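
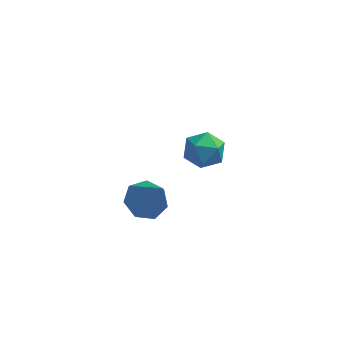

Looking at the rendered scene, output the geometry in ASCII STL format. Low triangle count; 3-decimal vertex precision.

solid 
facet normal 0.443 0.860 -0.252
outer loop
vertex 4.043 3.725 -3.9
vertex 3.65 4.124 -3.23
vertex 4.433 3.753 -3.119
endloop
endfacet
facet normal 0.848 0.303 -0.434
outer loop
vertex 4.043 3.725 -3.9
vertex 4.433 3.753 -3.119
vertex 4.453 3.019 -3.591
endloop
endfacet
facet normal 0.469 -0.111 -0.876
outer loop
vertex 4.043 3.725 -3.9
vertex 4.453 3.019 -3.591
vertex 3.683 2.936 -3.993
endloop
endfacet
facet normal -0.171 0.192 -0.966
outer loop
vertex 4.043 3.725 -3.9
vertex 3.683 2.936 -3.993
vertex 3.187 3.618 -3.77
endloop
endfacet
facet normal -0.187 0.792 -0.581
outer loop
vertex 4.043 3.725 -3.9
vertex 3.187 3.618 -3.77
vertex 3.65 4.124 -3.23
endloop
endfacet
facet normal 0.985 -0.074 0.157
outer loop
vertex 4.453 3.019 -3.591
vertex 4.433 3.753 -3.119
vertex 4.313 2.982 -2.73
endloop
endfacet
facet normal 0.329 0.829 0.452
outer loop
vertex 4.433 3.753 -3.119
vertex 3.65 4.124 -3.23
vertex 3.817 3.664 -2.507
endloop
endfacet
facet normal -0.691 0.719 -0.081
outer loop
vertex 3.65 4.124 -3.23
vertex 3.187 3.618 -3.77
vertex 3.047 3.581 -2.909
endloop
endfacet
facet normal -0.663 -0.252 -0.704
outer loop
vertex 3.187 3.618 -3.77
vertex 3.683 2.936 -3.993
vertex 3.067 2.847 -3.381
endloop
endfacet
facet normal 0.371 -0.742 -0.558
outer loop
vertex 3.683 2.936 -3.993
vertex 4.453 3.019 -3.591
vertex 3.85 2.476 -3.27
endloop
endfacet
facet normal 0.171 -0.192 0.966
outer loop
vertex 3.457 2.875 -2.6
vertex 4.313 2.982 -2.73
vertex 3.817 3.664 -2.507
endloop
endfacet
facet normal -0.469 0.111 0.876
outer loop
vertex 3.457 2.875 -2.6
vertex 3.817 3.664 -2.507
vertex 3.047 3.581 -2.909
endloop
endfacet
facet normal -0.848 -0.303 0.434
outer loop
vertex 3.457 2.875 -2.6
vertex 3.047 3.581 -2.909
vertex 3.067 2.847 -3.381
endloop
endfacet
facet normal -0.443 -0.860 0.252
outer loop
vertex 3.457 2.875 -2.6
vertex 3.067 2.847 -3.381
vertex 3.85 2.476 -3.27
endloop
endfacet
facet normal 0.187 -0.792 0.581
outer loop
vertex 3.457 2.875 -2.6
vertex 3.85 2.476 -3.27
vertex 4.313 2.982 -2.73
endloop
endfacet
facet normal 0.663 0.252 0.704
outer loop
vertex 3.817 3.664 -2.507
vertex 4.313 2.982 -2.73
vertex 4.433 3.753 -3.119
endloop
endfacet
facet normal -0.371 0.742 0.558
outer loop
vertex 3.047 3.581 -2.909
vertex 3.817 3.664 -2.507
vertex 3.65 4.124 -3.23
endloop
endfacet
facet normal -0.985 0.074 -0.157
outer loop
vertex 3.067 2.847 -3.381
vertex 3.047 3.581 -2.909
vertex 3.187 3.618 -3.77
endloop
endfacet
facet normal -0.329 -0.829 -0.452
outer loop
vertex 3.85 2.476 -3.27
vertex 3.067 2.847 -3.381
vertex 3.683 2.936 -3.993
endloop
endfacet
facet normal 0.691 -0.719 0.081
outer loop
vertex 4.313 2.982 -2.73
vertex 3.85 2.476 -3.27
vertex 4.453 3.019 -3.591
endloop
endfacet
facet normal -0.397 0.378 -0.836
outer loop
vertex 2.833 -1.631 -2.423
vertex 2.42 -1.08 -1.978
vertex 3.169 -1.016 -2.305
endloop
endfacet
facet normal 0.878 -0.446 -0.177
outer loop
vertex 2.833 -1.631 -2.423
vertex 3.169 -1.016 -2.305
vertex 3.16 -1.78 -0.422
endloop
endfacet
facet normal -0.398 0.376 -0.837
outer loop
vertex 3.169 -1.016 -2.305
vertex 2.42 -1.08 -1.978
vertex 2.942 -0.448 -1.942
endloop
endfacet
facet normal 0.946 0.298 0.125
outer loop
vertex 3.169 -1.016 -2.305
vertex 2.942 -0.448 -1.942
vertex 3.16 -1.78 -0.422
endloop
endfacet
facet normal -0.399 0.377 -0.836
outer loop
vertex 2.942 -0.448 -1.942
vertex 2.42 -1.08 -1.978
vertex 2.322 -0.356 -1.605
endloop
endfacet
facet normal 0.413 0.713 0.566
outer loop
vertex 2.942 -0.448 -1.942
vertex 2.322 -0.356 -1.605
vertex 3.16 -1.78 -0.422
endloop
endfacet
facet normal -0.397 0.377 -0.837
outer loop
vertex 2.322 -0.356 -1.605
vertex 2.42 -1.08 -1.978
vertex 1.776 -0.809 -1.55
endloop
endfacet
facet normal -0.321 0.486 0.813
outer loop
vertex 2.322 -0.356 -1.605
vertex 1.776 -0.809 -1.55
vertex 3.16 -1.78 -0.422
endloop
endfacet
facet normal -0.397 0.377 -0.837
outer loop
vertex 1.776 -0.809 -1.55
vertex 2.42 -1.08 -1.978
vertex 1.715 -1.465 -1.817
endloop
endfacet
facet normal -0.702 -0.211 0.680
outer loop
vertex 1.776 -0.809 -1.55
vertex 1.715 -1.465 -1.817
vertex 3.16 -1.78 -0.422
endloop
endfacet
facet normal -0.397 0.377 -0.837
outer loop
vertex 1.715 -1.465 -1.817
vertex 2.42 -1.08 -1.978
vertex 2.185 -1.832 -2.205
endloop
endfacet
facet normal -0.445 -0.854 0.268
outer loop
vertex 1.715 -1.465 -1.817
vertex 2.185 -1.832 -2.205
vertex 3.16 -1.78 -0.422
endloop
endfacet
facet normal -0.398 0.377 -0.836
outer loop
vertex 2.185 -1.832 -2.205
vertex 2.42 -1.08 -1.978
vertex 2.833 -1.631 -2.423
endloop
endfacet
facet normal 0.259 -0.959 -0.114
outer loop
vertex 2.185 -1.832 -2.205
vertex 2.833 -1.631 -2.423
vertex 3.16 -1.78 -0.422
endloop
endfacet

endsolid


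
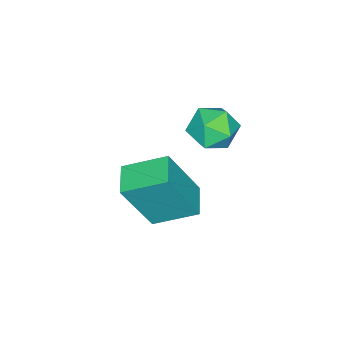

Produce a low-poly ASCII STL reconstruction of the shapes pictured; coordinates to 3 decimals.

solid 
facet normal -0.850 -0.499 0.167
outer loop
vertex -0.869 -2.518 -1.536
vertex -1.449 -1.326 -0.924
vertex -1.578 -1.924 -3.365
endloop
endfacet
facet normal 0.397 -0.816 -0.419
outer loop
vertex -0.711 -1.414 -3.536
vertex -0.869 -2.518 -1.536
vertex -1.578 -1.924 -3.365
endloop
endfacet
facet normal -0.850 -0.499 0.167
outer loop
vertex -1.578 -1.924 -3.365
vertex -1.449 -1.326 -0.924
vertex -2.158 -0.731 -2.754
endloop
endfacet
facet normal -0.346 0.289 -0.893
outer loop
vertex -2.158 -0.731 -2.754
vertex -0.711 -1.414 -3.536
vertex -1.578 -1.924 -3.365
endloop
endfacet
facet normal 0.346 -0.290 0.892
outer loop
vertex -0.869 -2.518 -1.536
vertex -0.582 -0.816 -1.095
vertex -1.449 -1.326 -0.924
endloop
endfacet
facet normal 0.397 -0.816 -0.419
outer loop
vertex -0.002 -2.009 -1.706
vertex -0.869 -2.518 -1.536
vertex -0.711 -1.414 -3.536
endloop
endfacet
facet normal 0.345 -0.290 0.893
outer loop
vertex -0.002 -2.009 -1.706
vertex -0.582 -0.816 -1.095
vertex -0.869 -2.518 -1.536
endloop
endfacet
facet normal -0.397 0.816 0.419
outer loop
vertex -1.449 -1.326 -0.924
vertex -0.582 -0.816 -1.095
vertex -2.158 -0.731 -2.754
endloop
endfacet
facet normal -0.345 0.290 -0.892
outer loop
vertex -1.291 -0.222 -2.924
vertex -0.711 -1.414 -3.536
vertex -2.158 -0.731 -2.754
endloop
endfacet
facet normal -0.397 0.816 0.419
outer loop
vertex -2.158 -0.731 -2.754
vertex -0.582 -0.816 -1.095
vertex -1.291 -0.222 -2.924
endloop
endfacet
facet normal 0.850 0.499 -0.167
outer loop
vertex -1.291 -0.222 -2.924
vertex -0.002 -2.009 -1.706
vertex -0.711 -1.414 -3.536
endloop
endfacet
facet normal 0.850 0.499 -0.167
outer loop
vertex -0.582 -0.816 -1.095
vertex -0.002 -2.009 -1.706
vertex -1.291 -0.222 -2.924
endloop
endfacet
facet normal -0.795 0.378 0.474
outer loop
vertex -2.533 0.333 0.403
vertex -2.754 -0.413 0.627
vertex -2.264 0.024 1.101
endloop
endfacet
facet normal -0.254 0.845 0.472
outer loop
vertex -2.533 0.333 0.403
vertex -2.264 0.024 1.101
vertex -1.761 0.442 0.623
endloop
endfacet
facet normal -0.079 0.975 -0.206
outer loop
vertex -2.533 0.333 0.403
vertex -1.761 0.442 0.623
vertex -1.941 0.265 -0.146
endloop
endfacet
facet normal -0.511 0.590 -0.625
outer loop
vertex -2.533 0.333 0.403
vertex -1.941 0.265 -0.146
vertex -2.554 -0.264 -0.144
endloop
endfacet
facet normal -0.954 0.221 -0.205
outer loop
vertex -2.533 0.333 0.403
vertex -2.554 -0.264 -0.144
vertex -2.754 -0.413 0.627
endloop
endfacet
facet normal 0.305 0.534 0.788
outer loop
vertex -1.761 0.442 0.623
vertex -2.264 0.024 1.101
vertex -1.506 -0.236 0.984
endloop
endfacet
facet normal -0.570 -0.220 0.792
outer loop
vertex -2.264 0.024 1.101
vertex -2.754 -0.413 0.627
vertex -2.119 -0.765 0.986
endloop
endfacet
facet normal -0.826 -0.473 -0.306
outer loop
vertex -2.754 -0.413 0.627
vertex -2.554 -0.264 -0.144
vertex -2.299 -0.942 0.217
endloop
endfacet
facet normal -0.110 0.124 -0.986
outer loop
vertex -2.554 -0.264 -0.144
vertex -1.941 0.265 -0.146
vertex -1.796 -0.524 -0.261
endloop
endfacet
facet normal 0.589 0.747 -0.310
outer loop
vertex -1.941 0.265 -0.146
vertex -1.761 0.442 0.623
vertex -1.306 -0.087 0.213
endloop
endfacet
facet normal 0.511 -0.590 0.625
outer loop
vertex -1.527 -0.833 0.437
vertex -1.506 -0.236 0.984
vertex -2.119 -0.765 0.986
endloop
endfacet
facet normal 0.079 -0.975 0.206
outer loop
vertex -1.527 -0.833 0.437
vertex -2.119 -0.765 0.986
vertex -2.299 -0.942 0.217
endloop
endfacet
facet normal 0.254 -0.845 -0.472
outer loop
vertex -1.527 -0.833 0.437
vertex -2.299 -0.942 0.217
vertex -1.796 -0.524 -0.261
endloop
endfacet
facet normal 0.795 -0.378 -0.474
outer loop
vertex -1.527 -0.833 0.437
vertex -1.796 -0.524 -0.261
vertex -1.306 -0.087 0.213
endloop
endfacet
facet normal 0.954 -0.221 0.205
outer loop
vertex -1.527 -0.833 0.437
vertex -1.306 -0.087 0.213
vertex -1.506 -0.236 0.984
endloop
endfacet
facet normal 0.110 -0.124 0.986
outer loop
vertex -2.119 -0.765 0.986
vertex -1.506 -0.236 0.984
vertex -2.264 0.024 1.101
endloop
endfacet
facet normal -0.589 -0.747 0.310
outer loop
vertex -2.299 -0.942 0.217
vertex -2.119 -0.765 0.986
vertex -2.754 -0.413 0.627
endloop
endfacet
facet normal -0.305 -0.534 -0.788
outer loop
vertex -1.796 -0.524 -0.261
vertex -2.299 -0.942 0.217
vertex -2.554 -0.264 -0.144
endloop
endfacet
facet normal 0.570 0.220 -0.792
outer loop
vertex -1.306 -0.087 0.213
vertex -1.796 -0.524 -0.261
vertex -1.941 0.265 -0.146
endloop
endfacet
facet normal 0.826 0.473 0.306
outer loop
vertex -1.506 -0.236 0.984
vertex -1.306 -0.087 0.213
vertex -1.761 0.442 0.623
endloop
endfacet

endsolid


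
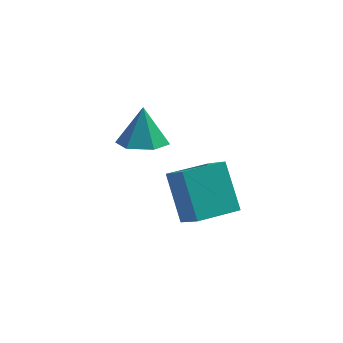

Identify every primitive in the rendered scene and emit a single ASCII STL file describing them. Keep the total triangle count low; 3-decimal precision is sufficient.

solid 
facet normal -0.015 -0.421 -0.907
outer loop
vertex -1.684 3.56 -2.505
vertex -2.591 3.637 -2.526
vertex -2.07 4.31 -2.847
endloop
endfacet
facet normal 0.807 0.532 0.256
outer loop
vertex -1.684 3.56 -2.505
vertex -2.07 4.31 -2.847
vertex -2.569 4.263 -1.174
endloop
endfacet
facet normal -0.015 -0.421 -0.907
outer loop
vertex -2.07 4.31 -2.847
vertex -2.591 3.637 -2.526
vertex -2.976 4.387 -2.868
endloop
endfacet
facet normal 0.083 0.995 0.053
outer loop
vertex -2.07 4.31 -2.847
vertex -2.976 4.387 -2.868
vertex -2.569 4.263 -1.174
endloop
endfacet
facet normal -0.014 -0.421 -0.907
outer loop
vertex -2.976 4.387 -2.868
vertex -2.591 3.637 -2.526
vertex -3.497 3.713 -2.547
endloop
endfacet
facet normal -0.718 0.660 0.221
outer loop
vertex -2.976 4.387 -2.868
vertex -3.497 3.713 -2.547
vertex -2.569 4.263 -1.174
endloop
endfacet
facet normal -0.014 -0.421 -0.907
outer loop
vertex -3.497 3.713 -2.547
vertex -2.591 3.637 -2.526
vertex -3.112 2.963 -2.205
endloop
endfacet
facet normal -0.794 -0.138 0.592
outer loop
vertex -3.497 3.713 -2.547
vertex -3.112 2.963 -2.205
vertex -2.569 4.263 -1.174
endloop
endfacet
facet normal -0.014 -0.421 -0.907
outer loop
vertex -3.112 2.963 -2.205
vertex -2.591 3.637 -2.526
vertex -2.205 2.887 -2.184
endloop
endfacet
facet normal -0.069 -0.602 0.795
outer loop
vertex -3.112 2.963 -2.205
vertex -2.205 2.887 -2.184
vertex -2.569 4.263 -1.174
endloop
endfacet
facet normal -0.015 -0.421 -0.907
outer loop
vertex -2.205 2.887 -2.184
vertex -2.591 3.637 -2.526
vertex -1.684 3.56 -2.505
endloop
endfacet
facet normal 0.731 -0.267 0.627
outer loop
vertex -2.205 2.887 -2.184
vertex -1.684 3.56 -2.505
vertex -2.569 4.263 -1.174
endloop
endfacet
facet normal -0.440 0.614 -0.656
outer loop
vertex -1.8 0.873 -1.587
vertex -0.446 1.646 -1.772
vertex -1.333 -0.281 -2.981
endloop
endfacet
facet normal -0.863 -0.492 0.118
outer loop
vertex -0.814 -1.006 -2.208
vertex -1.8 0.873 -1.587
vertex -1.333 -0.281 -2.981
endloop
endfacet
facet normal -0.440 0.614 -0.655
outer loop
vertex -1.333 -0.281 -2.981
vertex -0.446 1.646 -1.772
vertex 0.021 0.491 -3.167
endloop
endfacet
facet normal 0.249 -0.617 -0.746
outer loop
vertex 0.021 0.491 -3.167
vertex -0.814 -1.006 -2.208
vertex -1.333 -0.281 -2.981
endloop
endfacet
facet normal -0.250 0.617 0.746
outer loop
vertex -1.8 0.873 -1.587
vertex 0.073 0.921 -0.999
vertex -0.446 1.646 -1.772
endloop
endfacet
facet normal -0.863 -0.492 0.118
outer loop
vertex -1.281 0.149 -0.813
vertex -1.8 0.873 -1.587
vertex -0.814 -1.006 -2.208
endloop
endfacet
facet normal -0.250 0.618 0.746
outer loop
vertex -1.281 0.149 -0.813
vertex 0.073 0.921 -0.999
vertex -1.8 0.873 -1.587
endloop
endfacet
facet normal 0.863 0.492 -0.118
outer loop
vertex -0.446 1.646 -1.772
vertex 0.073 0.921 -0.999
vertex 0.021 0.491 -3.167
endloop
endfacet
facet normal 0.251 -0.617 -0.746
outer loop
vertex 0.54 -0.233 -2.393
vertex -0.814 -1.006 -2.208
vertex 0.021 0.491 -3.167
endloop
endfacet
facet normal 0.863 0.492 -0.118
outer loop
vertex 0.021 0.491 -3.167
vertex 0.073 0.921 -0.999
vertex 0.54 -0.233 -2.393
endloop
endfacet
facet normal 0.440 -0.614 0.655
outer loop
vertex 0.54 -0.233 -2.393
vertex -1.281 0.149 -0.813
vertex -0.814 -1.006 -2.208
endloop
endfacet
facet normal 0.440 -0.614 0.656
outer loop
vertex 0.073 0.921 -0.999
vertex -1.281 0.149 -0.813
vertex 0.54 -0.233 -2.393
endloop
endfacet

endsolid


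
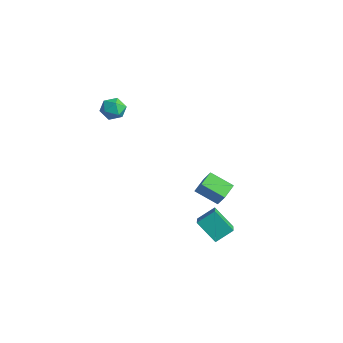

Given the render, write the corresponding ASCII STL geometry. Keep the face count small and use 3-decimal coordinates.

solid 
facet normal -0.677 -0.276 0.682
outer loop
vertex 3.667 2.45 -0.872
vertex 2.893 3.048 -1.398
vertex 3.428 1.646 -1.434
endloop
endfacet
facet normal 0.697 -0.538 0.473
outer loop
vertex 4.327 2.012 -2.342
vertex 3.667 2.45 -0.872
vertex 3.428 1.646 -1.434
endloop
endfacet
facet normal -0.675 -0.275 0.684
outer loop
vertex 3.428 1.646 -1.434
vertex 2.893 3.048 -1.398
vertex 2.653 2.243 -1.959
endloop
endfacet
facet normal -0.237 -0.797 -0.556
outer loop
vertex 2.653 2.243 -1.959
vertex 4.327 2.012 -2.342
vertex 3.428 1.646 -1.434
endloop
endfacet
facet normal 0.237 0.796 0.556
outer loop
vertex 3.667 2.45 -0.872
vertex 3.792 3.414 -2.306
vertex 2.893 3.048 -1.398
endloop
endfacet
facet normal 0.698 -0.538 0.473
outer loop
vertex 4.567 2.817 -1.781
vertex 3.667 2.45 -0.872
vertex 4.327 2.012 -2.342
endloop
endfacet
facet normal 0.237 0.797 0.556
outer loop
vertex 4.567 2.817 -1.781
vertex 3.792 3.414 -2.306
vertex 3.667 2.45 -0.872
endloop
endfacet
facet normal -0.697 0.538 -0.474
outer loop
vertex 2.893 3.048 -1.398
vertex 3.792 3.414 -2.306
vertex 2.653 2.243 -1.959
endloop
endfacet
facet normal -0.237 -0.796 -0.556
outer loop
vertex 3.553 2.61 -2.868
vertex 4.327 2.012 -2.342
vertex 2.653 2.243 -1.959
endloop
endfacet
facet normal -0.697 0.538 -0.473
outer loop
vertex 2.653 2.243 -1.959
vertex 3.792 3.414 -2.306
vertex 3.553 2.61 -2.868
endloop
endfacet
facet normal 0.677 0.275 -0.683
outer loop
vertex 3.553 2.61 -2.868
vertex 4.567 2.817 -1.781
vertex 4.327 2.012 -2.342
endloop
endfacet
facet normal 0.676 0.277 -0.683
outer loop
vertex 3.792 3.414 -2.306
vertex 4.567 2.817 -1.781
vertex 3.553 2.61 -2.868
endloop
endfacet
facet normal -0.885 -0.417 0.209
outer loop
vertex -3.009 1.309 3.041
vertex -2.766 0.706 2.866
vertex -2.715 0.917 3.503
endloop
endfacet
facet normal -0.769 0.155 0.621
outer loop
vertex -3.009 1.309 3.041
vertex -2.715 0.917 3.503
vertex -2.59 1.578 3.493
endloop
endfacet
facet normal -0.670 0.717 0.194
outer loop
vertex -3.009 1.309 3.041
vertex -2.59 1.578 3.493
vertex -2.564 1.776 2.851
endloop
endfacet
facet normal -0.724 0.493 -0.483
outer loop
vertex -3.009 1.309 3.041
vertex -2.564 1.776 2.851
vertex -2.672 1.237 2.463
endloop
endfacet
facet normal -0.856 -0.208 -0.473
outer loop
vertex -3.009 1.309 3.041
vertex -2.672 1.237 2.463
vertex -2.766 0.706 2.866
endloop
endfacet
facet normal -0.164 0.046 0.985
outer loop
vertex -2.59 1.578 3.493
vertex -2.715 0.917 3.503
vertex -2.088 1.143 3.597
endloop
endfacet
facet normal -0.350 -0.881 0.320
outer loop
vertex -2.715 0.917 3.503
vertex -2.766 0.706 2.866
vertex -2.196 0.604 3.209
endloop
endfacet
facet normal -0.306 -0.541 -0.784
outer loop
vertex -2.766 0.706 2.866
vertex -2.672 1.237 2.463
vertex -2.17 0.802 2.567
endloop
endfacet
facet normal -0.094 0.594 -0.799
outer loop
vertex -2.672 1.237 2.463
vertex -2.564 1.776 2.851
vertex -2.045 1.463 2.557
endloop
endfacet
facet normal -0.006 0.956 0.294
outer loop
vertex -2.564 1.776 2.851
vertex -2.59 1.578 3.493
vertex -1.994 1.674 3.194
endloop
endfacet
facet normal 0.724 -0.493 0.483
outer loop
vertex -1.751 1.071 3.019
vertex -2.088 1.143 3.597
vertex -2.196 0.604 3.209
endloop
endfacet
facet normal 0.670 -0.717 -0.194
outer loop
vertex -1.751 1.071 3.019
vertex -2.196 0.604 3.209
vertex -2.17 0.802 2.567
endloop
endfacet
facet normal 0.769 -0.155 -0.621
outer loop
vertex -1.751 1.071 3.019
vertex -2.17 0.802 2.567
vertex -2.045 1.463 2.557
endloop
endfacet
facet normal 0.885 0.417 -0.209
outer loop
vertex -1.751 1.071 3.019
vertex -2.045 1.463 2.557
vertex -1.994 1.674 3.194
endloop
endfacet
facet normal 0.856 0.208 0.473
outer loop
vertex -1.751 1.071 3.019
vertex -1.994 1.674 3.194
vertex -2.088 1.143 3.597
endloop
endfacet
facet normal 0.094 -0.594 0.799
outer loop
vertex -2.196 0.604 3.209
vertex -2.088 1.143 3.597
vertex -2.715 0.917 3.503
endloop
endfacet
facet normal 0.006 -0.956 -0.294
outer loop
vertex -2.17 0.802 2.567
vertex -2.196 0.604 3.209
vertex -2.766 0.706 2.866
endloop
endfacet
facet normal 0.164 -0.046 -0.985
outer loop
vertex -2.045 1.463 2.557
vertex -2.17 0.802 2.567
vertex -2.672 1.237 2.463
endloop
endfacet
facet normal 0.350 0.881 -0.320
outer loop
vertex -1.994 1.674 3.194
vertex -2.045 1.463 2.557
vertex -2.564 1.776 2.851
endloop
endfacet
facet normal 0.306 0.541 0.784
outer loop
vertex -2.088 1.143 3.597
vertex -1.994 1.674 3.194
vertex -2.59 1.578 3.493
endloop
endfacet
facet normal -0.542 0.001 -0.840
outer loop
vertex 1.595 2.873 -1.01
vertex 1.232 3.65 -0.775
vertex 2.528 3.49 -1.611
endloop
endfacet
facet normal 0.408 -0.874 -0.263
outer loop
vertex 3.048 3.49 -0.805
vertex 1.595 2.873 -1.01
vertex 2.528 3.49 -1.611
endloop
endfacet
facet normal -0.542 0.000 -0.840
outer loop
vertex 2.528 3.49 -1.611
vertex 1.232 3.65 -0.775
vertex 2.164 4.268 -1.376
endloop
endfacet
facet normal 0.734 0.487 -0.474
outer loop
vertex 2.164 4.268 -1.376
vertex 3.048 3.49 -0.805
vertex 2.528 3.49 -1.611
endloop
endfacet
facet normal -0.734 -0.486 0.474
outer loop
vertex 1.595 2.873 -1.01
vertex 1.752 3.65 0.031
vertex 1.232 3.65 -0.775
endloop
endfacet
facet normal 0.408 -0.874 -0.265
outer loop
vertex 2.116 2.872 -0.204
vertex 1.595 2.873 -1.01
vertex 3.048 3.49 -0.805
endloop
endfacet
facet normal -0.734 -0.487 0.474
outer loop
vertex 2.116 2.872 -0.204
vertex 1.752 3.65 0.031
vertex 1.595 2.873 -1.01
endloop
endfacet
facet normal -0.409 0.874 0.264
outer loop
vertex 1.232 3.65 -0.775
vertex 1.752 3.65 0.031
vertex 2.164 4.268 -1.376
endloop
endfacet
facet normal 0.734 0.486 -0.474
outer loop
vertex 2.685 4.267 -0.57
vertex 3.048 3.49 -0.805
vertex 2.164 4.268 -1.376
endloop
endfacet
facet normal -0.408 0.874 0.265
outer loop
vertex 2.164 4.268 -1.376
vertex 1.752 3.65 0.031
vertex 2.685 4.267 -0.57
endloop
endfacet
facet normal 0.542 -0.001 0.840
outer loop
vertex 2.685 4.267 -0.57
vertex 2.116 2.872 -0.204
vertex 3.048 3.49 -0.805
endloop
endfacet
facet normal 0.542 -0.000 0.841
outer loop
vertex 1.752 3.65 0.031
vertex 2.116 2.872 -0.204
vertex 2.685 4.267 -0.57
endloop
endfacet

endsolid


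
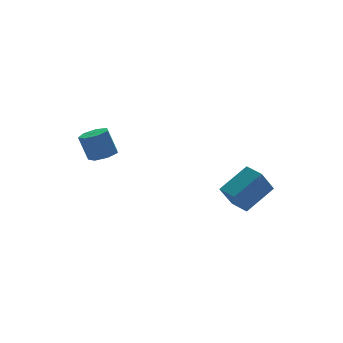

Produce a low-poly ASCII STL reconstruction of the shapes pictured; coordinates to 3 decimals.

solid 
facet normal -0.518 -0.132 0.845
outer loop
vertex 3.855 -2.009 1.475
vertex 3.629 -0.882 1.513
vertex 2.198 -2.305 0.414
endloop
endfacet
facet normal 0.196 -0.980 -0.033
outer loop
vertex 3.011 -2.098 -0.913
vertex 3.855 -2.009 1.475
vertex 2.198 -2.305 0.414
endloop
endfacet
facet normal -0.518 -0.132 0.845
outer loop
vertex 2.198 -2.305 0.414
vertex 3.629 -0.882 1.513
vertex 1.972 -1.178 0.452
endloop
endfacet
facet normal -0.833 -0.149 -0.533
outer loop
vertex 1.972 -1.178 0.452
vertex 3.011 -2.098 -0.913
vertex 2.198 -2.305 0.414
endloop
endfacet
facet normal 0.833 0.149 0.533
outer loop
vertex 3.855 -2.009 1.475
vertex 4.442 -0.675 0.186
vertex 3.629 -0.882 1.513
endloop
endfacet
facet normal 0.196 -0.980 -0.033
outer loop
vertex 4.668 -1.802 0.148
vertex 3.855 -2.009 1.475
vertex 3.011 -2.098 -0.913
endloop
endfacet
facet normal 0.833 0.149 0.533
outer loop
vertex 4.668 -1.802 0.148
vertex 4.442 -0.675 0.186
vertex 3.855 -2.009 1.475
endloop
endfacet
facet normal -0.196 0.980 0.033
outer loop
vertex 3.629 -0.882 1.513
vertex 4.442 -0.675 0.186
vertex 1.972 -1.178 0.452
endloop
endfacet
facet normal -0.833 -0.149 -0.533
outer loop
vertex 2.785 -0.971 -0.875
vertex 3.011 -2.098 -0.913
vertex 1.972 -1.178 0.452
endloop
endfacet
facet normal -0.196 0.980 0.033
outer loop
vertex 1.972 -1.178 0.452
vertex 4.442 -0.675 0.186
vertex 2.785 -0.971 -0.875
endloop
endfacet
facet normal 0.518 0.132 -0.845
outer loop
vertex 2.785 -0.971 -0.875
vertex 4.668 -1.802 0.148
vertex 3.011 -2.098 -0.913
endloop
endfacet
facet normal 0.518 0.132 -0.845
outer loop
vertex 4.442 -0.675 0.186
vertex 4.668 -1.802 0.148
vertex 2.785 -0.971 -0.875
endloop
endfacet
facet normal 0.216 -0.291 -0.932
outer loop
vertex -2.119 3.227 1.997
vertex -2.547 2.56 2.106
vertex -2.791 3.269 1.828
endloop
endfacet
facet normal 0.127 0.955 -0.269
outer loop
vertex -2.119 3.227 1.997
vertex -2.791 3.269 1.828
vertex -2.445 3.667 3.404
endloop
endfacet
facet normal 0.127 0.955 -0.269
outer loop
vertex -2.445 3.667 3.404
vertex -2.791 3.269 1.828
vertex -3.117 3.709 3.235
endloop
endfacet
facet normal -0.216 0.292 0.932
outer loop
vertex -2.445 3.667 3.404
vertex -3.117 3.709 3.235
vertex -2.873 3.0 3.514
endloop
endfacet
facet normal 0.215 -0.291 -0.932
outer loop
vertex -2.791 3.269 1.828
vertex -2.547 2.56 2.106
vertex -3.279 2.778 1.869
endloop
endfacet
facet normal -0.677 0.643 -0.358
outer loop
vertex -2.791 3.269 1.828
vertex -3.279 2.778 1.869
vertex -3.117 3.709 3.235
endloop
endfacet
facet normal -0.677 0.643 -0.358
outer loop
vertex -3.117 3.709 3.235
vertex -3.279 2.778 1.869
vertex -3.605 3.218 3.276
endloop
endfacet
facet normal -0.216 0.292 0.932
outer loop
vertex -3.117 3.709 3.235
vertex -3.605 3.218 3.276
vertex -2.873 3.0 3.514
endloop
endfacet
facet normal 0.215 -0.291 -0.932
outer loop
vertex -3.279 2.778 1.869
vertex -2.547 2.56 2.106
vertex -3.216 2.122 2.088
endloop
endfacet
facet normal -0.972 -0.153 -0.178
outer loop
vertex -3.279 2.778 1.869
vertex -3.216 2.122 2.088
vertex -3.605 3.218 3.276
endloop
endfacet
facet normal -0.972 -0.153 -0.178
outer loop
vertex -3.605 3.218 3.276
vertex -3.216 2.122 2.088
vertex -3.542 2.562 3.495
endloop
endfacet
facet normal -0.217 0.290 0.932
outer loop
vertex -3.605 3.218 3.276
vertex -3.542 2.562 3.495
vertex -2.873 3.0 3.514
endloop
endfacet
facet normal 0.216 -0.291 -0.932
outer loop
vertex -3.216 2.122 2.088
vertex -2.547 2.56 2.106
vertex -2.649 1.796 2.321
endloop
endfacet
facet normal -0.535 -0.834 0.137
outer loop
vertex -3.216 2.122 2.088
vertex -2.649 1.796 2.321
vertex -3.542 2.562 3.495
endloop
endfacet
facet normal -0.536 -0.833 0.136
outer loop
vertex -3.542 2.562 3.495
vertex -2.649 1.796 2.321
vertex -2.975 2.236 3.729
endloop
endfacet
facet normal -0.217 0.291 0.932
outer loop
vertex -3.542 2.562 3.495
vertex -2.975 2.236 3.729
vertex -2.873 3.0 3.514
endloop
endfacet
facet normal 0.217 -0.291 -0.932
outer loop
vertex -2.649 1.796 2.321
vertex -2.547 2.56 2.106
vertex -2.005 2.046 2.393
endloop
endfacet
facet normal 0.305 -0.887 0.348
outer loop
vertex -2.649 1.796 2.321
vertex -2.005 2.046 2.393
vertex -2.975 2.236 3.729
endloop
endfacet
facet normal 0.306 -0.886 0.348
outer loop
vertex -2.975 2.236 3.729
vertex -2.005 2.046 2.393
vertex -2.331 2.486 3.8
endloop
endfacet
facet normal -0.216 0.291 0.932
outer loop
vertex -2.975 2.236 3.729
vertex -2.331 2.486 3.8
vertex -2.873 3.0 3.514
endloop
endfacet
facet normal 0.216 -0.293 -0.932
outer loop
vertex -2.005 2.046 2.393
vertex -2.547 2.56 2.106
vertex -1.769 2.682 2.248
endloop
endfacet
facet normal 0.915 -0.272 0.297
outer loop
vertex -2.005 2.046 2.393
vertex -1.769 2.682 2.248
vertex -2.331 2.486 3.8
endloop
endfacet
facet normal 0.915 -0.272 0.297
outer loop
vertex -2.331 2.486 3.8
vertex -1.769 2.682 2.248
vertex -2.095 3.122 3.656
endloop
endfacet
facet normal -0.216 0.291 0.932
outer loop
vertex -2.331 2.486 3.8
vertex -2.095 3.122 3.656
vertex -2.873 3.0 3.514
endloop
endfacet
facet normal 0.216 -0.291 -0.932
outer loop
vertex -1.769 2.682 2.248
vertex -2.547 2.56 2.106
vertex -2.119 3.227 1.997
endloop
endfacet
facet normal 0.836 0.548 0.023
outer loop
vertex -1.769 2.682 2.248
vertex -2.119 3.227 1.997
vertex -2.095 3.122 3.656
endloop
endfacet
facet normal 0.836 0.548 0.023
outer loop
vertex -2.095 3.122 3.656
vertex -2.119 3.227 1.997
vertex -2.445 3.667 3.404
endloop
endfacet
facet normal -0.216 0.292 0.932
outer loop
vertex -2.095 3.122 3.656
vertex -2.445 3.667 3.404
vertex -2.873 3.0 3.514
endloop
endfacet

endsolid


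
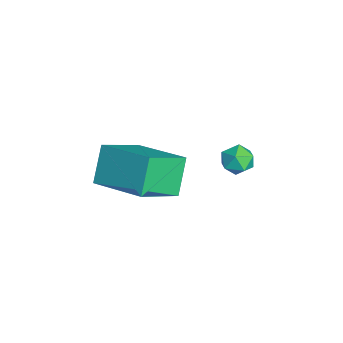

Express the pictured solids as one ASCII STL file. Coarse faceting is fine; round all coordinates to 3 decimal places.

solid 
facet normal -0.542 0.229 0.808
outer loop
vertex -2.475 -4.756 0.716
vertex -0.996 -3.342 1.307
vertex -3.312 -3.496 -0.203
endloop
endfacet
facet normal -0.695 -0.664 -0.278
outer loop
vertex -2.504 -3.838 -1.407
vertex -2.475 -4.756 0.716
vertex -3.312 -3.496 -0.203
endloop
endfacet
facet normal -0.542 0.229 0.808
outer loop
vertex -3.312 -3.496 -0.203
vertex -0.996 -3.342 1.307
vertex -1.833 -2.082 0.388
endloop
endfacet
facet normal -0.473 0.712 -0.519
outer loop
vertex -1.833 -2.082 0.388
vertex -2.504 -3.838 -1.407
vertex -3.312 -3.496 -0.203
endloop
endfacet
facet normal 0.473 -0.712 0.519
outer loop
vertex -2.475 -4.756 0.716
vertex -0.188 -3.684 0.103
vertex -0.996 -3.342 1.307
endloop
endfacet
facet normal -0.695 -0.664 -0.278
outer loop
vertex -1.667 -5.098 -0.488
vertex -2.475 -4.756 0.716
vertex -2.504 -3.838 -1.407
endloop
endfacet
facet normal 0.473 -0.712 0.519
outer loop
vertex -1.667 -5.098 -0.488
vertex -0.188 -3.684 0.103
vertex -2.475 -4.756 0.716
endloop
endfacet
facet normal 0.695 0.664 0.278
outer loop
vertex -0.996 -3.342 1.307
vertex -0.188 -3.684 0.103
vertex -1.833 -2.082 0.388
endloop
endfacet
facet normal -0.473 0.712 -0.519
outer loop
vertex -1.025 -2.424 -0.816
vertex -2.504 -3.838 -1.407
vertex -1.833 -2.082 0.388
endloop
endfacet
facet normal 0.695 0.664 0.278
outer loop
vertex -1.833 -2.082 0.388
vertex -0.188 -3.684 0.103
vertex -1.025 -2.424 -0.816
endloop
endfacet
facet normal 0.542 -0.229 -0.808
outer loop
vertex -1.025 -2.424 -0.816
vertex -1.667 -5.098 -0.488
vertex -2.504 -3.838 -1.407
endloop
endfacet
facet normal 0.542 -0.229 -0.808
outer loop
vertex -0.188 -3.684 0.103
vertex -1.667 -5.098 -0.488
vertex -1.025 -2.424 -0.816
endloop
endfacet
facet normal -0.856 0.277 0.437
outer loop
vertex -3.824 0.29 -1.37
vertex -4.03 -0.339 -1.375
vertex -3.69 -0.106 -0.857
endloop
endfacet
facet normal -0.320 0.708 0.630
outer loop
vertex -3.824 0.29 -1.37
vertex -3.69 -0.106 -0.857
vertex -3.226 0.308 -1.086
endloop
endfacet
facet normal -0.048 0.998 0.039
outer loop
vertex -3.824 0.29 -1.37
vertex -3.226 0.308 -1.086
vertex -3.281 0.331 -1.746
endloop
endfacet
facet normal -0.416 0.747 -0.519
outer loop
vertex -3.824 0.29 -1.37
vertex -3.281 0.331 -1.746
vertex -3.778 -0.069 -1.924
endloop
endfacet
facet normal -0.914 0.302 -0.271
outer loop
vertex -3.824 0.29 -1.37
vertex -3.778 -0.069 -1.924
vertex -4.03 -0.339 -1.375
endloop
endfacet
facet normal 0.188 0.306 0.933
outer loop
vertex -3.226 0.308 -1.086
vertex -3.69 -0.106 -0.857
vertex -3.062 -0.311 -0.916
endloop
endfacet
facet normal -0.679 -0.391 0.621
outer loop
vertex -3.69 -0.106 -0.857
vertex -4.03 -0.339 -1.375
vertex -3.559 -0.711 -1.094
endloop
endfacet
facet normal -0.774 -0.350 -0.527
outer loop
vertex -4.03 -0.339 -1.375
vertex -3.778 -0.069 -1.924
vertex -3.614 -0.688 -1.754
endloop
endfacet
facet normal 0.034 0.371 -0.928
outer loop
vertex -3.778 -0.069 -1.924
vertex -3.281 0.331 -1.746
vertex -3.15 -0.274 -1.983
endloop
endfacet
facet normal 0.629 0.777 -0.025
outer loop
vertex -3.281 0.331 -1.746
vertex -3.226 0.308 -1.086
vertex -2.81 -0.041 -1.465
endloop
endfacet
facet normal 0.416 -0.747 0.519
outer loop
vertex -3.016 -0.67 -1.47
vertex -3.062 -0.311 -0.916
vertex -3.559 -0.711 -1.094
endloop
endfacet
facet normal 0.048 -0.998 -0.039
outer loop
vertex -3.016 -0.67 -1.47
vertex -3.559 -0.711 -1.094
vertex -3.614 -0.688 -1.754
endloop
endfacet
facet normal 0.320 -0.708 -0.630
outer loop
vertex -3.016 -0.67 -1.47
vertex -3.614 -0.688 -1.754
vertex -3.15 -0.274 -1.983
endloop
endfacet
facet normal 0.856 -0.277 -0.437
outer loop
vertex -3.016 -0.67 -1.47
vertex -3.15 -0.274 -1.983
vertex -2.81 -0.041 -1.465
endloop
endfacet
facet normal 0.914 -0.302 0.271
outer loop
vertex -3.016 -0.67 -1.47
vertex -2.81 -0.041 -1.465
vertex -3.062 -0.311 -0.916
endloop
endfacet
facet normal -0.034 -0.371 0.928
outer loop
vertex -3.559 -0.711 -1.094
vertex -3.062 -0.311 -0.916
vertex -3.69 -0.106 -0.857
endloop
endfacet
facet normal -0.629 -0.777 0.025
outer loop
vertex -3.614 -0.688 -1.754
vertex -3.559 -0.711 -1.094
vertex -4.03 -0.339 -1.375
endloop
endfacet
facet normal -0.188 -0.306 -0.933
outer loop
vertex -3.15 -0.274 -1.983
vertex -3.614 -0.688 -1.754
vertex -3.778 -0.069 -1.924
endloop
endfacet
facet normal 0.679 0.391 -0.621
outer loop
vertex -2.81 -0.041 -1.465
vertex -3.15 -0.274 -1.983
vertex -3.281 0.331 -1.746
endloop
endfacet
facet normal 0.774 0.350 0.527
outer loop
vertex -3.062 -0.311 -0.916
vertex -2.81 -0.041 -1.465
vertex -3.226 0.308 -1.086
endloop
endfacet

endsolid


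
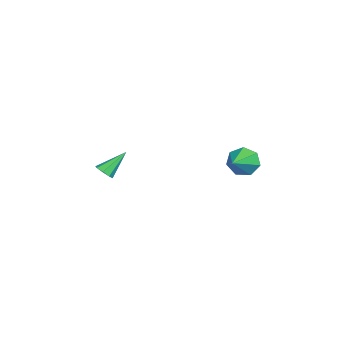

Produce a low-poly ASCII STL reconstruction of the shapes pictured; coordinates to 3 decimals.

solid 
facet normal 0.423 -0.587 -0.691
outer loop
vertex 1.035 -4.501 -3.363
vertex 0.483 -4.546 -3.663
vertex 0.976 -4.155 -3.693
endloop
endfacet
facet normal 0.731 0.532 0.427
outer loop
vertex 1.035 -4.501 -3.363
vertex 0.976 -4.155 -3.693
vertex -0.303 -3.454 -2.377
endloop
endfacet
facet normal 0.422 -0.585 -0.692
outer loop
vertex 0.976 -4.155 -3.693
vertex 0.483 -4.546 -3.663
vertex 0.628 -4.037 -4.005
endloop
endfacet
facet normal 0.398 0.912 -0.099
outer loop
vertex 0.976 -4.155 -3.693
vertex 0.628 -4.037 -4.005
vertex -0.303 -3.454 -2.377
endloop
endfacet
facet normal 0.423 -0.585 -0.691
outer loop
vertex 0.628 -4.037 -4.005
vertex 0.483 -4.546 -3.663
vertex 0.195 -4.218 -4.117
endloop
endfacet
facet normal -0.244 0.860 -0.448
outer loop
vertex 0.628 -4.037 -4.005
vertex 0.195 -4.218 -4.117
vertex -0.303 -3.454 -2.377
endloop
endfacet
facet normal 0.421 -0.588 -0.691
outer loop
vertex 0.195 -4.218 -4.117
vertex 0.483 -4.546 -3.663
vertex -0.07 -4.59 -3.962
endloop
endfacet
facet normal -0.814 0.408 -0.412
outer loop
vertex 0.195 -4.218 -4.117
vertex -0.07 -4.59 -3.962
vertex -0.303 -3.454 -2.377
endloop
endfacet
facet normal 0.421 -0.588 -0.691
outer loop
vertex -0.07 -4.59 -3.962
vertex 0.483 -4.546 -3.663
vertex -0.011 -4.936 -3.632
endloop
endfacet
facet normal -0.983 -0.181 -0.014
outer loop
vertex -0.07 -4.59 -3.962
vertex -0.011 -4.936 -3.632
vertex -0.303 -3.454 -2.377
endloop
endfacet
facet normal 0.421 -0.588 -0.691
outer loop
vertex -0.011 -4.936 -3.632
vertex 0.483 -4.546 -3.663
vertex 0.337 -5.054 -3.32
endloop
endfacet
facet normal -0.650 -0.562 0.512
outer loop
vertex -0.011 -4.936 -3.632
vertex 0.337 -5.054 -3.32
vertex -0.303 -3.454 -2.377
endloop
endfacet
facet normal 0.423 -0.587 -0.690
outer loop
vertex 0.337 -5.054 -3.32
vertex 0.483 -4.546 -3.663
vertex 0.77 -4.874 -3.208
endloop
endfacet
facet normal -0.010 -0.511 0.860
outer loop
vertex 0.337 -5.054 -3.32
vertex 0.77 -4.874 -3.208
vertex -0.303 -3.454 -2.377
endloop
endfacet
facet normal 0.423 -0.587 -0.690
outer loop
vertex 0.77 -4.874 -3.208
vertex 0.483 -4.546 -3.663
vertex 1.035 -4.501 -3.363
endloop
endfacet
facet normal 0.563 -0.057 0.825
outer loop
vertex 0.77 -4.874 -3.208
vertex 1.035 -4.501 -3.363
vertex -0.303 -3.454 -2.377
endloop
endfacet
facet normal -0.909 0.195 -0.370
outer loop
vertex 0.408 3.568 -3.18
vertex -0.009 3.092 -2.406
vertex 0.231 4.059 -2.487
endloop
endfacet
facet normal 0.723 0.637 -0.267
outer loop
vertex 0.408 3.568 -3.18
vertex 0.231 4.059 -2.487
vertex 1.689 2.728 -1.714
endloop
endfacet
facet normal -0.908 0.194 -0.371
outer loop
vertex 0.231 4.059 -2.487
vertex -0.009 3.092 -2.406
vertex -0.128 3.822 -1.733
endloop
endfacet
facet normal 0.455 0.764 0.457
outer loop
vertex 0.231 4.059 -2.487
vertex -0.128 3.822 -1.733
vertex 1.689 2.728 -1.714
endloop
endfacet
facet normal -0.908 0.194 -0.371
outer loop
vertex -0.128 3.822 -1.733
vertex -0.009 3.092 -2.406
vertex -0.397 3.035 -1.486
endloop
endfacet
facet normal 0.142 0.252 0.957
outer loop
vertex -0.128 3.822 -1.733
vertex -0.397 3.035 -1.486
vertex 1.689 2.728 -1.714
endloop
endfacet
facet normal -0.908 0.194 -0.371
outer loop
vertex -0.397 3.035 -1.486
vertex -0.009 3.092 -2.406
vertex -0.374 2.291 -1.932
endloop
endfacet
facet normal 0.018 -0.514 0.858
outer loop
vertex -0.397 3.035 -1.486
vertex -0.374 2.291 -1.932
vertex 1.689 2.728 -1.714
endloop
endfacet
facet normal -0.908 0.195 -0.370
outer loop
vertex -0.374 2.291 -1.932
vertex -0.009 3.092 -2.406
vertex -0.077 2.15 -2.735
endloop
endfacet
facet normal 0.178 -0.956 0.234
outer loop
vertex -0.374 2.291 -1.932
vertex -0.077 2.15 -2.735
vertex 1.689 2.728 -1.714
endloop
endfacet
facet normal -0.908 0.195 -0.370
outer loop
vertex -0.077 2.15 -2.735
vertex -0.009 3.092 -2.406
vertex 0.271 2.718 -3.29
endloop
endfacet
facet normal 0.501 -0.742 -0.446
outer loop
vertex -0.077 2.15 -2.735
vertex 0.271 2.718 -3.29
vertex 1.689 2.728 -1.714
endloop
endfacet
facet normal -0.908 0.194 -0.370
outer loop
vertex 0.271 2.718 -3.29
vertex -0.009 3.092 -2.406
vertex 0.408 3.568 -3.18
endloop
endfacet
facet normal 0.743 -0.033 -0.668
outer loop
vertex 0.271 2.718 -3.29
vertex 0.408 3.568 -3.18
vertex 1.689 2.728 -1.714
endloop
endfacet

endsolid


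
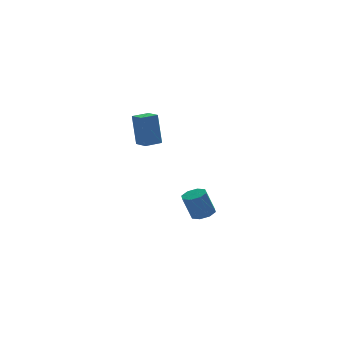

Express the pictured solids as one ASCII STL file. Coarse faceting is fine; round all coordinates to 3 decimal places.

solid 
facet normal -0.976 -0.215 -0.030
outer loop
vertex -4.368 -1.857 4.881
vertex -4.581 -0.865 4.707
vertex -4.234 -2.183 2.861
endloop
endfacet
facet normal 0.207 -0.964 0.169
outer loop
vertex -3.199 -1.955 2.893
vertex -4.368 -1.857 4.881
vertex -4.234 -2.183 2.861
endloop
endfacet
facet normal -0.976 -0.215 -0.030
outer loop
vertex -4.234 -2.183 2.861
vertex -4.581 -0.865 4.707
vertex -4.447 -1.191 2.687
endloop
endfacet
facet normal 0.065 -0.159 -0.985
outer loop
vertex -4.447 -1.191 2.687
vertex -3.199 -1.955 2.893
vertex -4.234 -2.183 2.861
endloop
endfacet
facet normal -0.065 0.159 0.985
outer loop
vertex -4.368 -1.857 4.881
vertex -3.546 -0.637 4.739
vertex -4.581 -0.865 4.707
endloop
endfacet
facet normal 0.207 -0.964 0.169
outer loop
vertex -3.333 -1.629 4.913
vertex -4.368 -1.857 4.881
vertex -3.199 -1.955 2.893
endloop
endfacet
facet normal -0.065 0.159 0.985
outer loop
vertex -3.333 -1.629 4.913
vertex -3.546 -0.637 4.739
vertex -4.368 -1.857 4.881
endloop
endfacet
facet normal -0.207 0.964 -0.169
outer loop
vertex -4.581 -0.865 4.707
vertex -3.546 -0.637 4.739
vertex -4.447 -1.191 2.687
endloop
endfacet
facet normal 0.065 -0.159 -0.985
outer loop
vertex -3.412 -0.963 2.719
vertex -3.199 -1.955 2.893
vertex -4.447 -1.191 2.687
endloop
endfacet
facet normal -0.207 0.964 -0.169
outer loop
vertex -4.447 -1.191 2.687
vertex -3.546 -0.637 4.739
vertex -3.412 -0.963 2.719
endloop
endfacet
facet normal 0.976 0.215 0.030
outer loop
vertex -3.412 -0.963 2.719
vertex -3.333 -1.629 4.913
vertex -3.199 -1.955 2.893
endloop
endfacet
facet normal 0.976 0.215 0.030
outer loop
vertex -3.546 -0.637 4.739
vertex -3.333 -1.629 4.913
vertex -3.412 -0.963 2.719
endloop
endfacet
facet normal 0.336 -0.036 -0.941
outer loop
vertex 0.915 0.538 -4.104
vertex 0.317 1.0 -4.335
vertex 1.053 1.126 -4.077
endloop
endfacet
facet normal 0.914 -0.230 0.335
outer loop
vertex 0.915 0.538 -4.104
vertex 1.053 1.126 -4.077
vertex 0.341 0.598 -2.495
endloop
endfacet
facet normal 0.914 -0.230 0.334
outer loop
vertex 0.341 0.598 -2.495
vertex 1.053 1.126 -4.077
vertex 0.479 1.186 -2.467
endloop
endfacet
facet normal -0.336 0.034 0.941
outer loop
vertex 0.341 0.598 -2.495
vertex 0.479 1.186 -2.467
vertex -0.257 1.06 -2.725
endloop
endfacet
facet normal 0.336 -0.034 -0.941
outer loop
vertex 1.053 1.126 -4.077
vertex 0.317 1.0 -4.335
vertex 0.76 1.641 -4.2
endloop
endfacet
facet normal 0.808 0.524 0.269
outer loop
vertex 1.053 1.126 -4.077
vertex 0.76 1.641 -4.2
vertex 0.479 1.186 -2.467
endloop
endfacet
facet normal 0.807 0.525 0.269
outer loop
vertex 0.479 1.186 -2.467
vertex 0.76 1.641 -4.2
vertex 0.186 1.7 -2.591
endloop
endfacet
facet normal -0.336 0.036 0.941
outer loop
vertex 0.479 1.186 -2.467
vertex 0.186 1.7 -2.591
vertex -0.257 1.06 -2.725
endloop
endfacet
facet normal 0.337 -0.035 -0.941
outer loop
vertex 0.76 1.641 -4.2
vertex 0.317 1.0 -4.335
vertex 0.208 1.78 -4.403
endloop
endfacet
facet normal 0.228 0.973 0.046
outer loop
vertex 0.76 1.641 -4.2
vertex 0.208 1.78 -4.403
vertex 0.186 1.7 -2.591
endloop
endfacet
facet normal 0.228 0.973 0.046
outer loop
vertex 0.186 1.7 -2.591
vertex 0.208 1.78 -4.403
vertex -0.367 1.839 -2.793
endloop
endfacet
facet normal -0.335 0.035 0.942
outer loop
vertex 0.186 1.7 -2.591
vertex -0.367 1.839 -2.793
vertex -0.257 1.06 -2.725
endloop
endfacet
facet normal 0.335 -0.035 -0.942
outer loop
vertex 0.208 1.78 -4.403
vertex 0.317 1.0 -4.335
vertex -0.281 1.462 -4.565
endloop
endfacet
facet normal -0.485 0.850 -0.204
outer loop
vertex 0.208 1.78 -4.403
vertex -0.281 1.462 -4.565
vertex -0.367 1.839 -2.793
endloop
endfacet
facet normal -0.484 0.851 -0.204
outer loop
vertex -0.367 1.839 -2.793
vertex -0.281 1.462 -4.565
vertex -0.855 1.522 -2.956
endloop
endfacet
facet normal -0.337 0.035 0.941
outer loop
vertex -0.367 1.839 -2.793
vertex -0.855 1.522 -2.956
vertex -0.257 1.06 -2.725
endloop
endfacet
facet normal 0.336 -0.034 -0.941
outer loop
vertex -0.281 1.462 -4.565
vertex 0.317 1.0 -4.335
vertex -0.419 0.874 -4.593
endloop
endfacet
facet normal -0.914 0.230 -0.335
outer loop
vertex -0.281 1.462 -4.565
vertex -0.419 0.874 -4.593
vertex -0.855 1.522 -2.956
endloop
endfacet
facet normal -0.914 0.230 -0.334
outer loop
vertex -0.855 1.522 -2.956
vertex -0.419 0.874 -4.593
vertex -0.993 0.934 -2.983
endloop
endfacet
facet normal -0.336 0.036 0.941
outer loop
vertex -0.855 1.522 -2.956
vertex -0.993 0.934 -2.983
vertex -0.257 1.06 -2.725
endloop
endfacet
facet normal 0.336 -0.036 -0.941
outer loop
vertex -0.419 0.874 -4.593
vertex 0.317 1.0 -4.335
vertex -0.126 0.36 -4.469
endloop
endfacet
facet normal -0.808 -0.525 -0.268
outer loop
vertex -0.419 0.874 -4.593
vertex -0.126 0.36 -4.469
vertex -0.993 0.934 -2.983
endloop
endfacet
facet normal -0.808 -0.524 -0.269
outer loop
vertex -0.993 0.934 -2.983
vertex -0.126 0.36 -4.469
vertex -0.7 0.419 -2.86
endloop
endfacet
facet normal -0.336 0.034 0.941
outer loop
vertex -0.993 0.934 -2.983
vertex -0.7 0.419 -2.86
vertex -0.257 1.06 -2.725
endloop
endfacet
facet normal 0.335 -0.035 -0.942
outer loop
vertex -0.126 0.36 -4.469
vertex 0.317 1.0 -4.335
vertex 0.427 0.221 -4.267
endloop
endfacet
facet normal -0.228 -0.973 -0.046
outer loop
vertex -0.126 0.36 -4.469
vertex 0.427 0.221 -4.267
vertex -0.7 0.419 -2.86
endloop
endfacet
facet normal -0.228 -0.973 -0.046
outer loop
vertex -0.7 0.419 -2.86
vertex 0.427 0.221 -4.267
vertex -0.148 0.28 -2.657
endloop
endfacet
facet normal -0.337 0.035 0.941
outer loop
vertex -0.7 0.419 -2.86
vertex -0.148 0.28 -2.657
vertex -0.257 1.06 -2.725
endloop
endfacet
facet normal 0.337 -0.035 -0.941
outer loop
vertex 0.427 0.221 -4.267
vertex 0.317 1.0 -4.335
vertex 0.915 0.538 -4.104
endloop
endfacet
facet normal 0.484 -0.851 0.204
outer loop
vertex 0.427 0.221 -4.267
vertex 0.915 0.538 -4.104
vertex -0.148 0.28 -2.657
endloop
endfacet
facet normal 0.485 -0.850 0.205
outer loop
vertex -0.148 0.28 -2.657
vertex 0.915 0.538 -4.104
vertex 0.341 0.598 -2.495
endloop
endfacet
facet normal -0.335 0.035 0.942
outer loop
vertex -0.148 0.28 -2.657
vertex 0.341 0.598 -2.495
vertex -0.257 1.06 -2.725
endloop
endfacet

endsolid


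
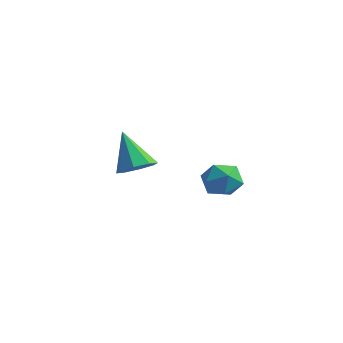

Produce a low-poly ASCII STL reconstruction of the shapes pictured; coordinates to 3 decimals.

solid 
facet normal -0.662 0.746 -0.073
outer loop
vertex 2.032 -1.752 3.207
vertex 1.366 -2.38 2.836
vertex 1.419 -2.237 3.812
endloop
endfacet
facet normal -0.214 0.856 0.470
outer loop
vertex 2.032 -1.752 3.207
vertex 1.419 -2.237 3.812
vertex 2.371 -2.132 4.054
endloop
endfacet
facet normal 0.451 0.868 0.209
outer loop
vertex 2.032 -1.752 3.207
vertex 2.371 -2.132 4.054
vertex 2.907 -2.211 3.227
endloop
endfacet
facet normal 0.412 0.764 -0.497
outer loop
vertex 2.032 -1.752 3.207
vertex 2.907 -2.211 3.227
vertex 2.285 -2.365 2.474
endloop
endfacet
facet normal -0.275 0.688 -0.671
outer loop
vertex 2.032 -1.752 3.207
vertex 2.285 -2.365 2.474
vertex 1.366 -2.38 2.836
endloop
endfacet
facet normal -0.266 0.302 0.916
outer loop
vertex 2.371 -2.132 4.054
vertex 1.419 -2.237 3.812
vertex 1.915 -2.995 4.206
endloop
endfacet
facet normal -0.992 0.123 0.036
outer loop
vertex 1.419 -2.237 3.812
vertex 1.366 -2.38 2.836
vertex 1.293 -3.149 3.453
endloop
endfacet
facet normal -0.367 0.030 -0.930
outer loop
vertex 1.366 -2.38 2.836
vertex 2.285 -2.365 2.474
vertex 1.829 -3.228 2.626
endloop
endfacet
facet normal 0.747 0.152 -0.648
outer loop
vertex 2.285 -2.365 2.474
vertex 2.907 -2.211 3.227
vertex 2.781 -3.123 2.868
endloop
endfacet
facet normal 0.809 0.319 0.494
outer loop
vertex 2.907 -2.211 3.227
vertex 2.371 -2.132 4.054
vertex 2.834 -2.98 3.844
endloop
endfacet
facet normal -0.412 -0.764 0.497
outer loop
vertex 2.168 -3.608 3.473
vertex 1.915 -2.995 4.206
vertex 1.293 -3.149 3.453
endloop
endfacet
facet normal -0.451 -0.868 -0.209
outer loop
vertex 2.168 -3.608 3.473
vertex 1.293 -3.149 3.453
vertex 1.829 -3.228 2.626
endloop
endfacet
facet normal 0.214 -0.856 -0.470
outer loop
vertex 2.168 -3.608 3.473
vertex 1.829 -3.228 2.626
vertex 2.781 -3.123 2.868
endloop
endfacet
facet normal 0.662 -0.746 0.073
outer loop
vertex 2.168 -3.608 3.473
vertex 2.781 -3.123 2.868
vertex 2.834 -2.98 3.844
endloop
endfacet
facet normal 0.275 -0.688 0.671
outer loop
vertex 2.168 -3.608 3.473
vertex 2.834 -2.98 3.844
vertex 1.915 -2.995 4.206
endloop
endfacet
facet normal -0.747 -0.152 0.648
outer loop
vertex 1.293 -3.149 3.453
vertex 1.915 -2.995 4.206
vertex 1.419 -2.237 3.812
endloop
endfacet
facet normal -0.809 -0.319 -0.494
outer loop
vertex 1.829 -3.228 2.626
vertex 1.293 -3.149 3.453
vertex 1.366 -2.38 2.836
endloop
endfacet
facet normal 0.266 -0.302 -0.916
outer loop
vertex 2.781 -3.123 2.868
vertex 1.829 -3.228 2.626
vertex 2.285 -2.365 2.474
endloop
endfacet
facet normal 0.992 -0.123 -0.036
outer loop
vertex 2.834 -2.98 3.844
vertex 2.781 -3.123 2.868
vertex 2.907 -2.211 3.227
endloop
endfacet
facet normal 0.367 -0.030 0.930
outer loop
vertex 1.915 -2.995 4.206
vertex 2.834 -2.98 3.844
vertex 2.371 -2.132 4.054
endloop
endfacet
facet normal 0.505 -0.030 -0.862
outer loop
vertex -2.486 -3.667 3.024
vertex -3.069 -3.012 2.66
vertex -2.25 -2.989 3.139
endloop
endfacet
facet normal 0.553 -0.323 0.768
outer loop
vertex -2.486 -3.667 3.024
vertex -2.25 -2.989 3.139
vertex -4.171 -2.948 4.54
endloop
endfacet
facet normal 0.505 -0.029 -0.863
outer loop
vertex -2.25 -2.989 3.139
vertex -3.069 -3.012 2.66
vertex -2.494 -2.324 2.974
endloop
endfacet
facet normal 0.549 0.385 0.742
outer loop
vertex -2.25 -2.989 3.139
vertex -2.494 -2.324 2.974
vertex -4.171 -2.948 4.54
endloop
endfacet
facet normal 0.505 -0.029 -0.863
outer loop
vertex -2.494 -2.324 2.974
vertex -3.069 -3.012 2.66
vertex -3.075 -2.062 2.625
endloop
endfacet
facet normal 0.113 0.876 0.470
outer loop
vertex -2.494 -2.324 2.974
vertex -3.075 -2.062 2.625
vertex -4.171 -2.948 4.54
endloop
endfacet
facet normal 0.505 -0.029 -0.862
outer loop
vertex -3.075 -2.062 2.625
vertex -3.069 -3.012 2.66
vertex -3.653 -2.356 2.296
endloop
endfacet
facet normal -0.500 0.859 0.111
outer loop
vertex -3.075 -2.062 2.625
vertex -3.653 -2.356 2.296
vertex -4.171 -2.948 4.54
endloop
endfacet
facet normal 0.506 -0.028 -0.862
outer loop
vertex -3.653 -2.356 2.296
vertex -3.069 -3.012 2.66
vertex -3.889 -3.034 2.18
endloop
endfacet
facet normal -0.930 0.345 -0.124
outer loop
vertex -3.653 -2.356 2.296
vertex -3.889 -3.034 2.18
vertex -4.171 -2.948 4.54
endloop
endfacet
facet normal 0.506 -0.030 -0.862
outer loop
vertex -3.889 -3.034 2.18
vertex -3.069 -3.012 2.66
vertex -3.645 -3.699 2.346
endloop
endfacet
facet normal -0.926 -0.364 -0.097
outer loop
vertex -3.889 -3.034 2.18
vertex -3.645 -3.699 2.346
vertex -4.171 -2.948 4.54
endloop
endfacet
facet normal 0.505 -0.029 -0.863
outer loop
vertex -3.645 -3.699 2.346
vertex -3.069 -3.012 2.66
vertex -3.064 -3.961 2.695
endloop
endfacet
facet normal -0.490 -0.854 0.175
outer loop
vertex -3.645 -3.699 2.346
vertex -3.064 -3.961 2.695
vertex -4.171 -2.948 4.54
endloop
endfacet
facet normal 0.506 -0.029 -0.862
outer loop
vertex -3.064 -3.961 2.695
vertex -3.069 -3.012 2.66
vertex -2.486 -3.667 3.024
endloop
endfacet
facet normal 0.122 -0.837 0.533
outer loop
vertex -3.064 -3.961 2.695
vertex -2.486 -3.667 3.024
vertex -4.171 -2.948 4.54
endloop
endfacet

endsolid


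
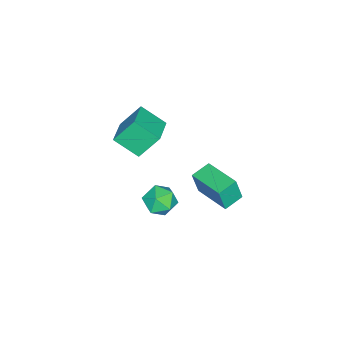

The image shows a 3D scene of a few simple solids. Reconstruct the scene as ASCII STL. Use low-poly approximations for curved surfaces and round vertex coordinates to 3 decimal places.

solid 
facet normal -0.911 0.360 0.200
outer loop
vertex -1.632 1.894 3.042
vertex -0.84 3.756 3.299
vertex -1.822 2.16 1.701
endloop
endfacet
facet normal -0.388 -0.913 -0.126
outer loop
vertex -0.82 1.764 1.481
vertex -1.632 1.894 3.042
vertex -1.822 2.16 1.701
endloop
endfacet
facet normal -0.911 0.360 0.201
outer loop
vertex -1.822 2.16 1.701
vertex -0.84 3.756 3.299
vertex -1.03 4.022 1.959
endloop
endfacet
facet normal -0.137 0.193 -0.972
outer loop
vertex -1.03 4.022 1.959
vertex -0.82 1.764 1.481
vertex -1.822 2.16 1.701
endloop
endfacet
facet normal 0.137 -0.192 0.972
outer loop
vertex -1.632 1.894 3.042
vertex 0.162 3.36 3.079
vertex -0.84 3.756 3.299
endloop
endfacet
facet normal -0.389 -0.913 -0.126
outer loop
vertex -0.63 1.498 2.821
vertex -1.632 1.894 3.042
vertex -0.82 1.764 1.481
endloop
endfacet
facet normal 0.138 -0.193 0.971
outer loop
vertex -0.63 1.498 2.821
vertex 0.162 3.36 3.079
vertex -1.632 1.894 3.042
endloop
endfacet
facet normal 0.388 0.913 0.126
outer loop
vertex -0.84 3.756 3.299
vertex 0.162 3.36 3.079
vertex -1.03 4.022 1.959
endloop
endfacet
facet normal -0.138 0.193 -0.971
outer loop
vertex -0.028 3.626 1.738
vertex -0.82 1.764 1.481
vertex -1.03 4.022 1.959
endloop
endfacet
facet normal 0.389 0.913 0.126
outer loop
vertex -1.03 4.022 1.959
vertex 0.162 3.36 3.079
vertex -0.028 3.626 1.738
endloop
endfacet
facet normal 0.911 -0.360 -0.201
outer loop
vertex -0.028 3.626 1.738
vertex -0.63 1.498 2.821
vertex -0.82 1.764 1.481
endloop
endfacet
facet normal 0.911 -0.360 -0.200
outer loop
vertex 0.162 3.36 3.079
vertex -0.63 1.498 2.821
vertex -0.028 3.626 1.738
endloop
endfacet
facet normal -0.929 -0.290 -0.231
outer loop
vertex -3.778 -4.265 1.165
vertex -4.402 -3.38 2.565
vertex -3.967 -2.911 0.225
endloop
endfacet
facet normal 0.353 -0.500 -0.791
outer loop
vertex -2.398 -2.42 0.615
vertex -3.778 -4.265 1.165
vertex -3.967 -2.911 0.225
endloop
endfacet
facet normal -0.929 -0.291 -0.231
outer loop
vertex -3.967 -2.911 0.225
vertex -4.402 -3.38 2.565
vertex -4.592 -2.026 1.624
endloop
endfacet
facet normal -0.114 0.816 -0.567
outer loop
vertex -4.592 -2.026 1.624
vertex -2.398 -2.42 0.615
vertex -3.967 -2.911 0.225
endloop
endfacet
facet normal 0.114 -0.816 0.567
outer loop
vertex -3.778 -4.265 1.165
vertex -2.833 -2.889 2.955
vertex -4.402 -3.38 2.565
endloop
endfacet
facet normal 0.353 -0.500 -0.791
outer loop
vertex -2.208 -3.774 1.556
vertex -3.778 -4.265 1.165
vertex -2.398 -2.42 0.615
endloop
endfacet
facet normal 0.114 -0.816 0.567
outer loop
vertex -2.208 -3.774 1.556
vertex -2.833 -2.889 2.955
vertex -3.778 -4.265 1.165
endloop
endfacet
facet normal -0.353 0.500 0.791
outer loop
vertex -4.402 -3.38 2.565
vertex -2.833 -2.889 2.955
vertex -4.592 -2.026 1.624
endloop
endfacet
facet normal -0.114 0.816 -0.567
outer loop
vertex -3.022 -1.535 2.015
vertex -2.398 -2.42 0.615
vertex -4.592 -2.026 1.624
endloop
endfacet
facet normal -0.353 0.500 0.791
outer loop
vertex -4.592 -2.026 1.624
vertex -2.833 -2.889 2.955
vertex -3.022 -1.535 2.015
endloop
endfacet
facet normal 0.929 0.290 0.230
outer loop
vertex -3.022 -1.535 2.015
vertex -2.208 -3.774 1.556
vertex -2.398 -2.42 0.615
endloop
endfacet
facet normal 0.929 0.290 0.231
outer loop
vertex -2.833 -2.889 2.955
vertex -2.208 -3.774 1.556
vertex -3.022 -1.535 2.015
endloop
endfacet
facet normal -0.124 0.960 0.253
outer loop
vertex -0.893 0.625 -0.241
vertex -0.72 0.401 0.695
vertex 0.02 0.651 0.107
endloop
endfacet
facet normal 0.131 0.902 -0.410
outer loop
vertex -0.893 0.625 -0.241
vertex 0.02 0.651 0.107
vertex -0.156 0.274 -0.778
endloop
endfacet
facet normal -0.331 0.514 -0.791
outer loop
vertex -0.893 0.625 -0.241
vertex -0.156 0.274 -0.778
vertex -1.005 -0.21 -0.737
endloop
endfacet
facet normal -0.871 0.332 -0.362
outer loop
vertex -0.893 0.625 -0.241
vertex -1.005 -0.21 -0.737
vertex -1.353 -0.132 0.173
endloop
endfacet
facet normal -0.743 0.606 0.282
outer loop
vertex -0.893 0.625 -0.241
vertex -1.353 -0.132 0.173
vertex -0.72 0.401 0.695
endloop
endfacet
facet normal 0.748 0.544 -0.380
outer loop
vertex -0.156 0.274 -0.778
vertex 0.02 0.651 0.107
vertex 0.473 -0.168 -0.173
endloop
endfacet
facet normal 0.336 0.637 0.694
outer loop
vertex 0.02 0.651 0.107
vertex -0.72 0.401 0.695
vertex 0.125 -0.09 0.737
endloop
endfacet
facet normal -0.667 0.066 0.742
outer loop
vertex -0.72 0.401 0.695
vertex -1.353 -0.132 0.173
vertex -0.724 -0.574 0.778
endloop
endfacet
facet normal -0.874 -0.380 -0.302
outer loop
vertex -1.353 -0.132 0.173
vertex -1.005 -0.21 -0.737
vertex -0.9 -0.951 -0.107
endloop
endfacet
facet normal 0.000 -0.085 -0.996
outer loop
vertex -1.005 -0.21 -0.737
vertex -0.156 0.274 -0.778
vertex -0.16 -0.701 -0.695
endloop
endfacet
facet normal 0.871 -0.332 0.362
outer loop
vertex 0.013 -0.925 0.241
vertex 0.473 -0.168 -0.173
vertex 0.125 -0.09 0.737
endloop
endfacet
facet normal 0.331 -0.514 0.791
outer loop
vertex 0.013 -0.925 0.241
vertex 0.125 -0.09 0.737
vertex -0.724 -0.574 0.778
endloop
endfacet
facet normal -0.131 -0.902 0.410
outer loop
vertex 0.013 -0.925 0.241
vertex -0.724 -0.574 0.778
vertex -0.9 -0.951 -0.107
endloop
endfacet
facet normal 0.124 -0.960 -0.253
outer loop
vertex 0.013 -0.925 0.241
vertex -0.9 -0.951 -0.107
vertex -0.16 -0.701 -0.695
endloop
endfacet
facet normal 0.743 -0.606 -0.282
outer loop
vertex 0.013 -0.925 0.241
vertex -0.16 -0.701 -0.695
vertex 0.473 -0.168 -0.173
endloop
endfacet
facet normal 0.874 0.380 0.302
outer loop
vertex 0.125 -0.09 0.737
vertex 0.473 -0.168 -0.173
vertex 0.02 0.651 0.107
endloop
endfacet
facet normal -0.000 0.085 0.996
outer loop
vertex -0.724 -0.574 0.778
vertex 0.125 -0.09 0.737
vertex -0.72 0.401 0.695
endloop
endfacet
facet normal -0.748 -0.544 0.380
outer loop
vertex -0.9 -0.951 -0.107
vertex -0.724 -0.574 0.778
vertex -1.353 -0.132 0.173
endloop
endfacet
facet normal -0.336 -0.637 -0.694
outer loop
vertex -0.16 -0.701 -0.695
vertex -0.9 -0.951 -0.107
vertex -1.005 -0.21 -0.737
endloop
endfacet
facet normal 0.667 -0.066 -0.742
outer loop
vertex 0.473 -0.168 -0.173
vertex -0.16 -0.701 -0.695
vertex -0.156 0.274 -0.778
endloop
endfacet

endsolid


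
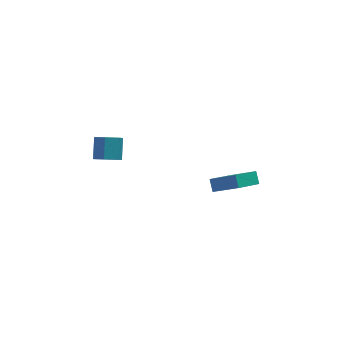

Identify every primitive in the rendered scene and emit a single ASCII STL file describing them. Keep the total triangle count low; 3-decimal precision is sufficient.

solid 
facet normal -0.617 0.516 -0.595
outer loop
vertex 2.429 -0.95 -1.752
vertex 3.979 -0.097 -2.619
vertex 2.457 -1.638 -2.378
endloop
endfacet
facet normal -0.787 -0.433 0.440
outer loop
vertex 3.801 -2.763 -1.081
vertex 2.429 -0.95 -1.752
vertex 2.457 -1.638 -2.378
endloop
endfacet
facet normal -0.616 0.516 -0.595
outer loop
vertex 2.457 -1.638 -2.378
vertex 3.979 -0.097 -2.619
vertex 4.007 -0.785 -3.244
endloop
endfacet
facet normal 0.031 -0.739 -0.673
outer loop
vertex 4.007 -0.785 -3.244
vertex 3.801 -2.763 -1.081
vertex 2.457 -1.638 -2.378
endloop
endfacet
facet normal -0.030 0.739 0.673
outer loop
vertex 2.429 -0.95 -1.752
vertex 5.323 -1.222 -1.322
vertex 3.979 -0.097 -2.619
endloop
endfacet
facet normal -0.787 -0.432 0.441
outer loop
vertex 3.773 -2.075 -0.456
vertex 2.429 -0.95 -1.752
vertex 3.801 -2.763 -1.081
endloop
endfacet
facet normal -0.031 0.739 0.673
outer loop
vertex 3.773 -2.075 -0.456
vertex 5.323 -1.222 -1.322
vertex 2.429 -0.95 -1.752
endloop
endfacet
facet normal 0.787 0.432 -0.441
outer loop
vertex 3.979 -0.097 -2.619
vertex 5.323 -1.222 -1.322
vertex 4.007 -0.785 -3.244
endloop
endfacet
facet normal 0.030 -0.739 -0.673
outer loop
vertex 5.351 -1.91 -1.948
vertex 3.801 -2.763 -1.081
vertex 4.007 -0.785 -3.244
endloop
endfacet
facet normal 0.787 0.433 -0.440
outer loop
vertex 4.007 -0.785 -3.244
vertex 5.323 -1.222 -1.322
vertex 5.351 -1.91 -1.948
endloop
endfacet
facet normal 0.617 -0.515 0.595
outer loop
vertex 5.351 -1.91 -1.948
vertex 3.773 -2.075 -0.456
vertex 3.801 -2.763 -1.081
endloop
endfacet
facet normal 0.616 -0.516 0.595
outer loop
vertex 5.323 -1.222 -1.322
vertex 3.773 -2.075 -0.456
vertex 5.351 -1.91 -1.948
endloop
endfacet
facet normal -0.196 -0.707 -0.680
outer loop
vertex -3.474 -1.918 2.743
vertex -4.03 -1.354 2.317
vertex -3.159 -1.381 2.094
endloop
endfacet
facet normal 0.916 -0.379 0.131
outer loop
vertex -3.474 -1.918 2.743
vertex -3.159 -1.381 2.094
vertex -3.173 -0.83 3.79
endloop
endfacet
facet normal 0.916 -0.379 0.131
outer loop
vertex -3.173 -0.83 3.79
vertex -3.159 -1.381 2.094
vertex -2.858 -0.292 3.14
endloop
endfacet
facet normal 0.195 0.707 0.680
outer loop
vertex -3.173 -0.83 3.79
vertex -2.858 -0.292 3.14
vertex -3.73 -0.266 3.363
endloop
endfacet
facet normal -0.196 -0.707 -0.679
outer loop
vertex -3.159 -1.381 2.094
vertex -4.03 -1.354 2.317
vertex -3.716 -0.817 1.667
endloop
endfacet
facet normal 0.761 0.328 -0.560
outer loop
vertex -3.159 -1.381 2.094
vertex -3.716 -0.817 1.667
vertex -2.858 -0.292 3.14
endloop
endfacet
facet normal 0.761 0.328 -0.560
outer loop
vertex -2.858 -0.292 3.14
vertex -3.716 -0.817 1.667
vertex -3.415 0.272 2.714
endloop
endfacet
facet normal 0.195 0.706 0.680
outer loop
vertex -2.858 -0.292 3.14
vertex -3.415 0.272 2.714
vertex -3.73 -0.266 3.363
endloop
endfacet
facet normal -0.196 -0.707 -0.679
outer loop
vertex -3.716 -0.817 1.667
vertex -4.03 -1.354 2.317
vertex -4.587 -0.79 1.89
endloop
endfacet
facet normal -0.155 0.707 -0.690
outer loop
vertex -3.716 -0.817 1.667
vertex -4.587 -0.79 1.89
vertex -3.415 0.272 2.714
endloop
endfacet
facet normal -0.156 0.707 -0.690
outer loop
vertex -3.415 0.272 2.714
vertex -4.587 -0.79 1.89
vertex -4.286 0.298 2.937
endloop
endfacet
facet normal 0.195 0.706 0.680
outer loop
vertex -3.415 0.272 2.714
vertex -4.286 0.298 2.937
vertex -3.73 -0.266 3.363
endloop
endfacet
facet normal -0.195 -0.707 -0.680
outer loop
vertex -4.587 -0.79 1.89
vertex -4.03 -1.354 2.317
vertex -4.902 -1.328 2.54
endloop
endfacet
facet normal -0.916 0.379 -0.130
outer loop
vertex -4.587 -0.79 1.89
vertex -4.902 -1.328 2.54
vertex -4.286 0.298 2.937
endloop
endfacet
facet normal -0.916 0.379 -0.131
outer loop
vertex -4.286 0.298 2.937
vertex -4.902 -1.328 2.54
vertex -4.601 -0.239 3.586
endloop
endfacet
facet normal 0.196 0.707 0.680
outer loop
vertex -4.286 0.298 2.937
vertex -4.601 -0.239 3.586
vertex -3.73 -0.266 3.363
endloop
endfacet
facet normal -0.195 -0.706 -0.680
outer loop
vertex -4.902 -1.328 2.54
vertex -4.03 -1.354 2.317
vertex -4.345 -1.892 2.966
endloop
endfacet
facet normal -0.761 -0.328 0.560
outer loop
vertex -4.902 -1.328 2.54
vertex -4.345 -1.892 2.966
vertex -4.601 -0.239 3.586
endloop
endfacet
facet normal -0.761 -0.328 0.560
outer loop
vertex -4.601 -0.239 3.586
vertex -4.345 -1.892 2.966
vertex -4.044 -0.803 4.013
endloop
endfacet
facet normal 0.196 0.707 0.679
outer loop
vertex -4.601 -0.239 3.586
vertex -4.044 -0.803 4.013
vertex -3.73 -0.266 3.363
endloop
endfacet
facet normal -0.195 -0.706 -0.680
outer loop
vertex -4.345 -1.892 2.966
vertex -4.03 -1.354 2.317
vertex -3.474 -1.918 2.743
endloop
endfacet
facet normal 0.156 -0.707 0.690
outer loop
vertex -4.345 -1.892 2.966
vertex -3.474 -1.918 2.743
vertex -4.044 -0.803 4.013
endloop
endfacet
facet normal 0.155 -0.707 0.690
outer loop
vertex -4.044 -0.803 4.013
vertex -3.474 -1.918 2.743
vertex -3.173 -0.83 3.79
endloop
endfacet
facet normal 0.196 0.707 0.679
outer loop
vertex -4.044 -0.803 4.013
vertex -3.173 -0.83 3.79
vertex -3.73 -0.266 3.363
endloop
endfacet

endsolid


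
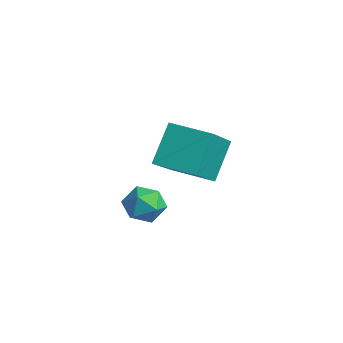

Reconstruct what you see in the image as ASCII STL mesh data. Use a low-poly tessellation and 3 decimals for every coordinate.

solid 
facet normal -0.828 -0.554 0.092
outer loop
vertex 1.016 1.477 3.751
vertex 0.578 2.326 4.92
vertex -0.031 2.815 2.386
endloop
endfacet
facet normal 0.291 -0.562 -0.774
outer loop
vertex 1.102 3.574 2.26
vertex 1.016 1.477 3.751
vertex -0.031 2.815 2.386
endloop
endfacet
facet normal -0.827 -0.554 0.092
outer loop
vertex -0.031 2.815 2.386
vertex 0.578 2.326 4.92
vertex -0.47 3.664 3.555
endloop
endfacet
facet normal -0.481 0.614 -0.626
outer loop
vertex -0.47 3.664 3.555
vertex 1.102 3.574 2.26
vertex -0.031 2.815 2.386
endloop
endfacet
facet normal 0.481 -0.614 0.626
outer loop
vertex 1.016 1.477 3.751
vertex 1.711 3.085 4.794
vertex 0.578 2.326 4.92
endloop
endfacet
facet normal 0.290 -0.562 -0.774
outer loop
vertex 2.15 2.236 3.625
vertex 1.016 1.477 3.751
vertex 1.102 3.574 2.26
endloop
endfacet
facet normal 0.480 -0.614 0.626
outer loop
vertex 2.15 2.236 3.625
vertex 1.711 3.085 4.794
vertex 1.016 1.477 3.751
endloop
endfacet
facet normal -0.291 0.562 0.774
outer loop
vertex 0.578 2.326 4.92
vertex 1.711 3.085 4.794
vertex -0.47 3.664 3.555
endloop
endfacet
facet normal -0.481 0.614 -0.626
outer loop
vertex 0.664 4.423 3.429
vertex 1.102 3.574 2.26
vertex -0.47 3.664 3.555
endloop
endfacet
facet normal -0.290 0.562 0.774
outer loop
vertex -0.47 3.664 3.555
vertex 1.711 3.085 4.794
vertex 0.664 4.423 3.429
endloop
endfacet
facet normal 0.827 0.554 -0.092
outer loop
vertex 0.664 4.423 3.429
vertex 2.15 2.236 3.625
vertex 1.102 3.574 2.26
endloop
endfacet
facet normal 0.827 0.554 -0.092
outer loop
vertex 1.711 3.085 4.794
vertex 2.15 2.236 3.625
vertex 0.664 4.423 3.429
endloop
endfacet
facet normal -0.887 0.365 0.282
outer loop
vertex 2.249 0.797 3.516
vertex 1.947 0.242 3.284
vertex 2.16 0.268 3.921
endloop
endfacet
facet normal -0.366 0.604 0.708
outer loop
vertex 2.249 0.797 3.516
vertex 2.16 0.268 3.921
vertex 2.742 0.607 3.933
endloop
endfacet
facet normal 0.110 0.947 0.301
outer loop
vertex 2.249 0.797 3.516
vertex 2.742 0.607 3.933
vertex 2.887 0.791 3.302
endloop
endfacet
facet normal -0.117 0.920 -0.374
outer loop
vertex 2.249 0.797 3.516
vertex 2.887 0.791 3.302
vertex 2.396 0.566 2.901
endloop
endfacet
facet normal -0.733 0.560 -0.386
outer loop
vertex 2.249 0.797 3.516
vertex 2.396 0.566 2.901
vertex 1.947 0.242 3.284
endloop
endfacet
facet normal -0.043 0.038 0.998
outer loop
vertex 2.742 0.607 3.933
vertex 2.16 0.268 3.921
vertex 2.744 -0.066 3.959
endloop
endfacet
facet normal -0.885 -0.348 0.310
outer loop
vertex 2.16 0.268 3.921
vertex 1.947 0.242 3.284
vertex 2.253 -0.291 3.558
endloop
endfacet
facet normal -0.635 -0.032 -0.772
outer loop
vertex 1.947 0.242 3.284
vertex 2.396 0.566 2.901
vertex 2.398 -0.107 2.927
endloop
endfacet
facet normal 0.363 0.549 -0.753
outer loop
vertex 2.396 0.566 2.901
vertex 2.887 0.791 3.302
vertex 2.98 0.232 2.939
endloop
endfacet
facet normal 0.729 0.594 0.341
outer loop
vertex 2.887 0.791 3.302
vertex 2.742 0.607 3.933
vertex 3.193 0.258 3.576
endloop
endfacet
facet normal 0.117 -0.920 0.374
outer loop
vertex 2.891 -0.297 3.344
vertex 2.744 -0.066 3.959
vertex 2.253 -0.291 3.558
endloop
endfacet
facet normal -0.110 -0.947 -0.301
outer loop
vertex 2.891 -0.297 3.344
vertex 2.253 -0.291 3.558
vertex 2.398 -0.107 2.927
endloop
endfacet
facet normal 0.366 -0.604 -0.708
outer loop
vertex 2.891 -0.297 3.344
vertex 2.398 -0.107 2.927
vertex 2.98 0.232 2.939
endloop
endfacet
facet normal 0.887 -0.365 -0.282
outer loop
vertex 2.891 -0.297 3.344
vertex 2.98 0.232 2.939
vertex 3.193 0.258 3.576
endloop
endfacet
facet normal 0.733 -0.560 0.386
outer loop
vertex 2.891 -0.297 3.344
vertex 3.193 0.258 3.576
vertex 2.744 -0.066 3.959
endloop
endfacet
facet normal -0.363 -0.549 0.753
outer loop
vertex 2.253 -0.291 3.558
vertex 2.744 -0.066 3.959
vertex 2.16 0.268 3.921
endloop
endfacet
facet normal -0.729 -0.594 -0.341
outer loop
vertex 2.398 -0.107 2.927
vertex 2.253 -0.291 3.558
vertex 1.947 0.242 3.284
endloop
endfacet
facet normal 0.043 -0.038 -0.998
outer loop
vertex 2.98 0.232 2.939
vertex 2.398 -0.107 2.927
vertex 2.396 0.566 2.901
endloop
endfacet
facet normal 0.885 0.348 -0.310
outer loop
vertex 3.193 0.258 3.576
vertex 2.98 0.232 2.939
vertex 2.887 0.791 3.302
endloop
endfacet
facet normal 0.635 0.032 0.772
outer loop
vertex 2.744 -0.066 3.959
vertex 3.193 0.258 3.576
vertex 2.742 0.607 3.933
endloop
endfacet

endsolid


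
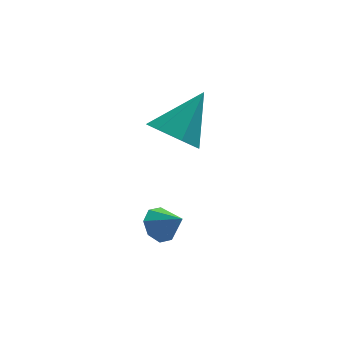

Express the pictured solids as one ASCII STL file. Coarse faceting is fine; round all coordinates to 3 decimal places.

solid 
facet normal -0.591 -0.421 -0.688
outer loop
vertex -0.792 1.319 -1.589
vertex -1.534 2.101 -1.43
vertex -0.704 2.087 -2.135
endloop
endfacet
facet normal 0.973 -0.196 -0.119
outer loop
vertex -0.792 1.319 -1.589
vertex -0.704 2.087 -2.135
vertex -0.246 3.019 0.07
endloop
endfacet
facet normal -0.591 -0.421 -0.688
outer loop
vertex -0.704 2.087 -2.135
vertex -1.534 2.101 -1.43
vertex -1.241 2.865 -2.15
endloop
endfacet
facet normal 0.765 0.521 -0.379
outer loop
vertex -0.704 2.087 -2.135
vertex -1.241 2.865 -2.15
vertex -0.246 3.019 0.07
endloop
endfacet
facet normal -0.592 -0.421 -0.688
outer loop
vertex -1.241 2.865 -2.15
vertex -1.534 2.101 -1.43
vertex -1.999 3.068 -1.622
endloop
endfacet
facet normal 0.163 0.976 -0.141
outer loop
vertex -1.241 2.865 -2.15
vertex -1.999 3.068 -1.622
vertex -0.246 3.019 0.07
endloop
endfacet
facet normal -0.591 -0.421 -0.688
outer loop
vertex -1.999 3.068 -1.622
vertex -1.534 2.101 -1.43
vertex -2.408 2.543 -0.95
endloop
endfacet
facet normal -0.378 0.827 0.416
outer loop
vertex -1.999 3.068 -1.622
vertex -2.408 2.543 -0.95
vertex -0.246 3.019 0.07
endloop
endfacet
facet normal -0.591 -0.422 -0.688
outer loop
vertex -2.408 2.543 -0.95
vertex -1.534 2.101 -1.43
vertex -2.158 1.685 -0.639
endloop
endfacet
facet normal -0.452 0.184 0.873
outer loop
vertex -2.408 2.543 -0.95
vertex -2.158 1.685 -0.639
vertex -0.246 3.019 0.07
endloop
endfacet
facet normal -0.591 -0.421 -0.688
outer loop
vertex -2.158 1.685 -0.639
vertex -1.534 2.101 -1.43
vertex -1.439 1.14 -0.923
endloop
endfacet
facet normal -0.003 -0.466 0.885
outer loop
vertex -2.158 1.685 -0.639
vertex -1.439 1.14 -0.923
vertex -0.246 3.019 0.07
endloop
endfacet
facet normal -0.591 -0.421 -0.688
outer loop
vertex -1.439 1.14 -0.923
vertex -1.534 2.101 -1.43
vertex -0.792 1.319 -1.589
endloop
endfacet
facet normal 0.632 -0.636 0.443
outer loop
vertex -1.439 1.14 -0.923
vertex -0.792 1.319 -1.589
vertex -0.246 3.019 0.07
endloop
endfacet
facet normal -0.541 0.550 -0.636
outer loop
vertex -2.518 -2.309 -3.155
vertex -2.836 -1.98 -2.6
vertex -2.247 -1.857 -2.995
endloop
endfacet
facet normal 0.862 -0.413 -0.293
outer loop
vertex -2.518 -2.309 -3.155
vertex -2.247 -1.857 -2.995
vertex -2.224 -2.6 -1.88
endloop
endfacet
facet normal -0.541 0.549 -0.636
outer loop
vertex -2.247 -1.857 -2.995
vertex -2.836 -1.98 -2.6
vertex -2.321 -1.476 -2.603
endloop
endfacet
facet normal 0.990 0.127 0.064
outer loop
vertex -2.247 -1.857 -2.995
vertex -2.321 -1.476 -2.603
vertex -2.224 -2.6 -1.88
endloop
endfacet
facet normal -0.542 0.550 -0.636
outer loop
vertex -2.321 -1.476 -2.603
vertex -2.836 -1.98 -2.6
vertex -2.697 -1.391 -2.209
endloop
endfacet
facet normal 0.698 0.429 0.573
outer loop
vertex -2.321 -1.476 -2.603
vertex -2.697 -1.391 -2.209
vertex -2.224 -2.6 -1.88
endloop
endfacet
facet normal -0.541 0.550 -0.636
outer loop
vertex -2.697 -1.391 -2.209
vertex -2.836 -1.98 -2.6
vertex -3.154 -1.65 -2.044
endloop
endfacet
facet normal 0.158 0.316 0.935
outer loop
vertex -2.697 -1.391 -2.209
vertex -3.154 -1.65 -2.044
vertex -2.224 -2.6 -1.88
endloop
endfacet
facet normal -0.541 0.550 -0.636
outer loop
vertex -3.154 -1.65 -2.044
vertex -2.836 -1.98 -2.6
vertex -3.425 -2.102 -2.204
endloop
endfacet
facet normal -0.313 -0.145 0.939
outer loop
vertex -3.154 -1.65 -2.044
vertex -3.425 -2.102 -2.204
vertex -2.224 -2.6 -1.88
endloop
endfacet
facet normal -0.542 0.549 -0.636
outer loop
vertex -3.425 -2.102 -2.204
vertex -2.836 -1.98 -2.6
vertex -3.351 -2.483 -2.596
endloop
endfacet
facet normal -0.440 -0.684 0.582
outer loop
vertex -3.425 -2.102 -2.204
vertex -3.351 -2.483 -2.596
vertex -2.224 -2.6 -1.88
endloop
endfacet
facet normal -0.541 0.549 -0.637
outer loop
vertex -3.351 -2.483 -2.596
vertex -2.836 -1.98 -2.6
vertex -2.975 -2.569 -2.99
endloop
endfacet
facet normal -0.149 -0.986 0.073
outer loop
vertex -3.351 -2.483 -2.596
vertex -2.975 -2.569 -2.99
vertex -2.224 -2.6 -1.88
endloop
endfacet
facet normal -0.542 0.549 -0.636
outer loop
vertex -2.975 -2.569 -2.99
vertex -2.836 -1.98 -2.6
vertex -2.518 -2.309 -3.155
endloop
endfacet
facet normal 0.392 -0.873 -0.290
outer loop
vertex -2.975 -2.569 -2.99
vertex -2.518 -2.309 -3.155
vertex -2.224 -2.6 -1.88
endloop
endfacet

endsolid
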